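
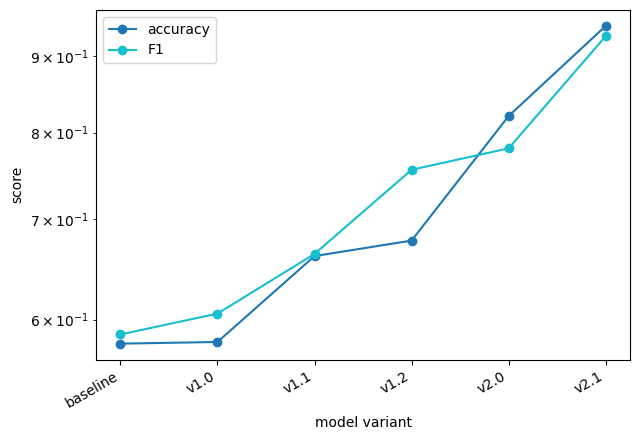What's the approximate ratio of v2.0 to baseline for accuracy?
v2.0 ≈ 0.80, baseline ≈ 0.60; 0.80/0.60 ≈ 1.33.

≈ 1.33×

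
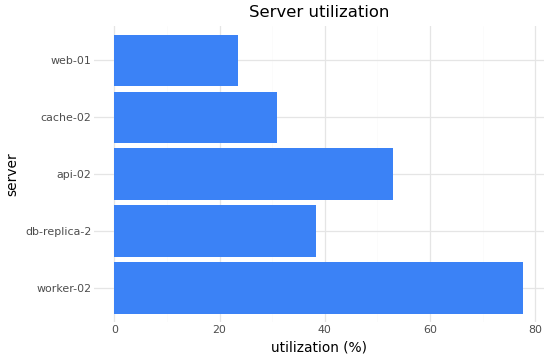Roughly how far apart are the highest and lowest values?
≈ 60

Max worker-02 ≈ 80, min web-01 ≈ 20; range ≈ 60.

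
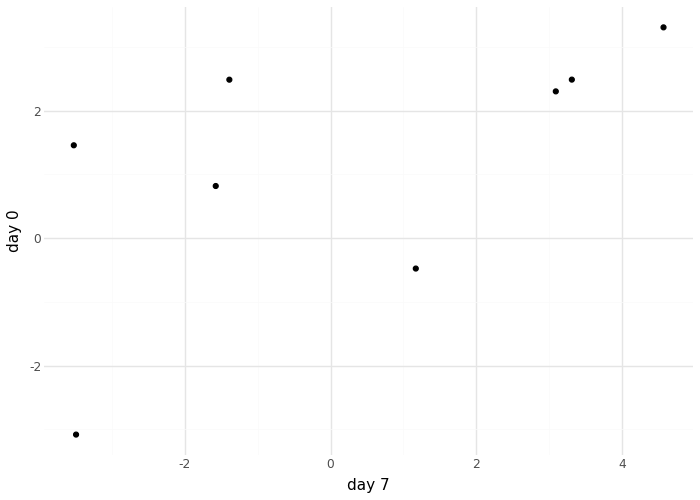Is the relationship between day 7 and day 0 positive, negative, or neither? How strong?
Points are positively correlated; moderate (|r| ≈ 0.6).

positive, moderate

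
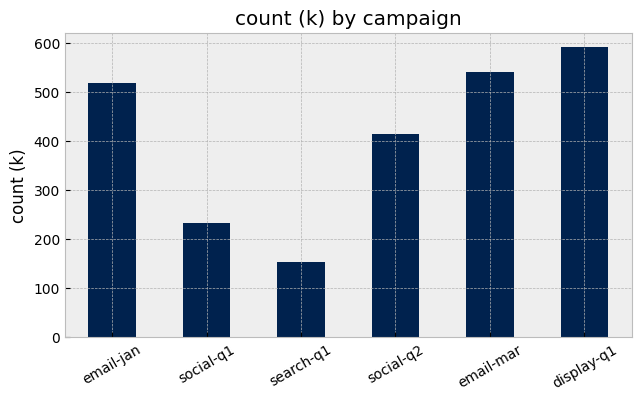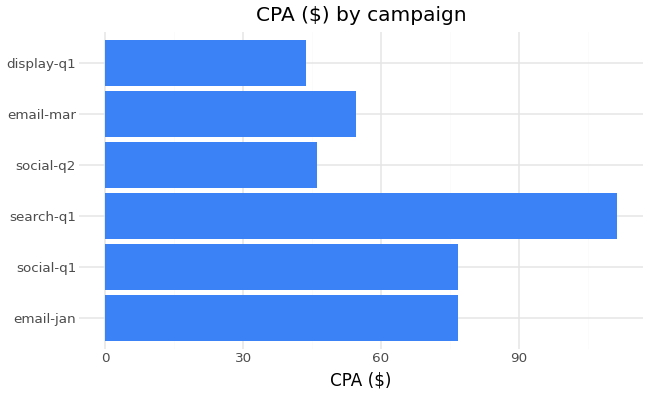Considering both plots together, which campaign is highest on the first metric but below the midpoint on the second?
display-q1

Chart 2 median CPA ($) ≈ 60; below-median campaigns: social-q2, email-mar, display-q1. Among those, display-q1 has the highest count (k) (≈ 600).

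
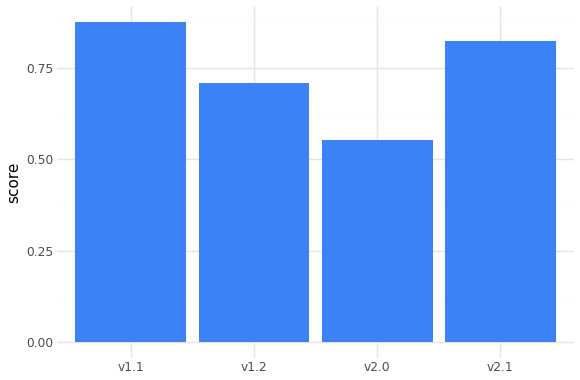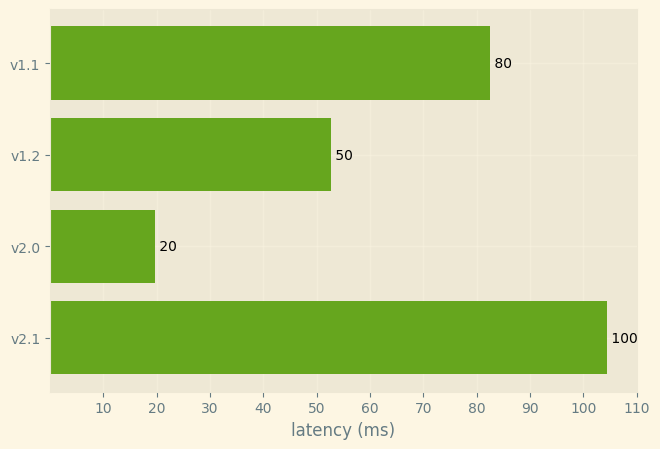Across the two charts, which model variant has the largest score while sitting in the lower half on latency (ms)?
Chart 2 median latency (ms) ≈ 70; below-median model variants: v1.2, v2.0. Among those, v1.2 has the highest score (≈ 0.7).

v1.2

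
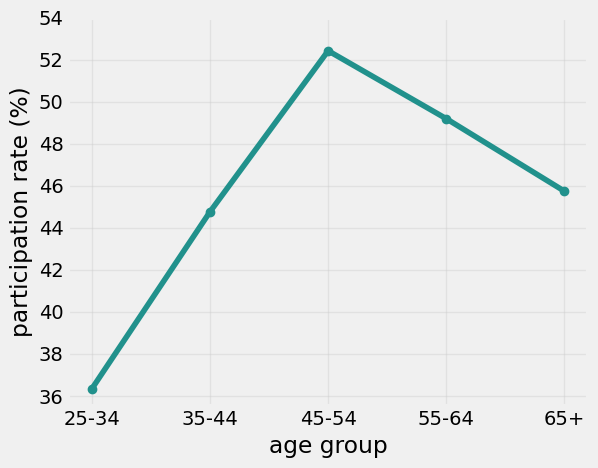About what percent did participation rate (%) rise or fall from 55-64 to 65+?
55-64 ≈ 50, 65+ ≈ 46; (46 − 50) / 50 ≈ -8%.

≈ -8%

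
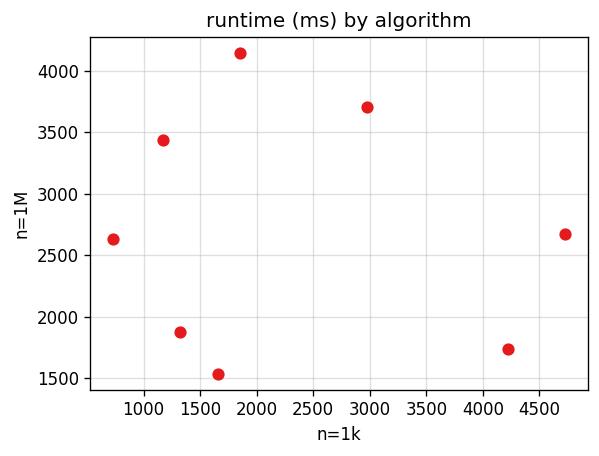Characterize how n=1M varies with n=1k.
Points are roughly uncorrelated; weak (|r| ≈ 0.1).

no clear correlation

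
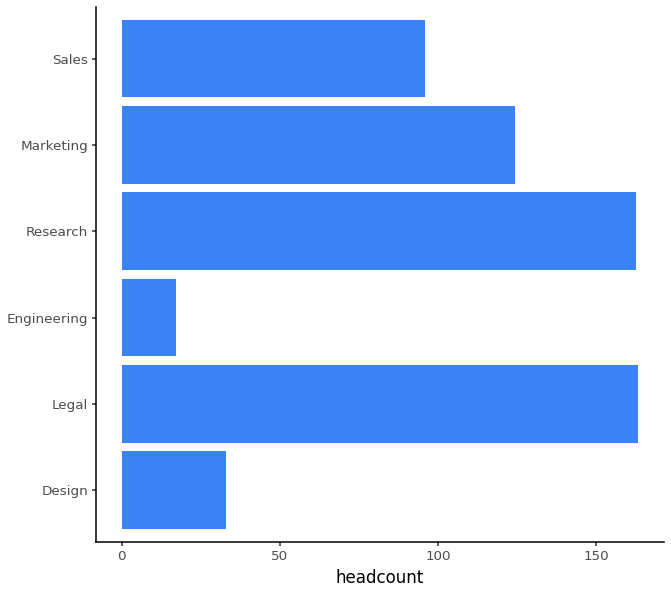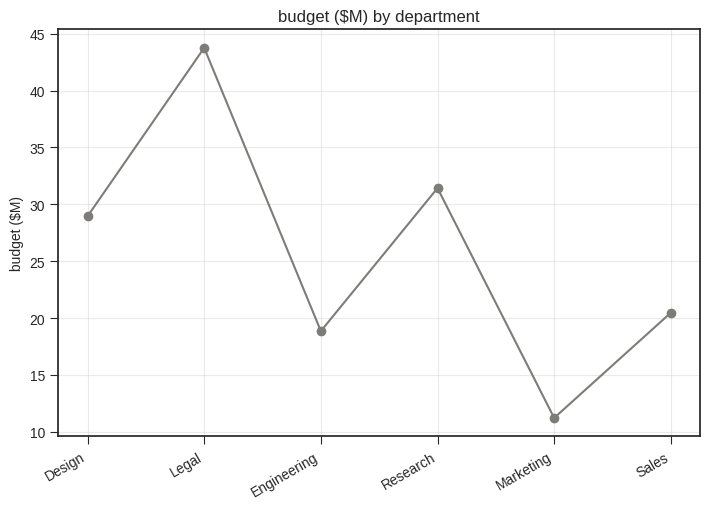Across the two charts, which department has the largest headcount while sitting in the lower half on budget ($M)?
Chart 2 median budget ($M) ≈ 25; below-median departments: Engineering, Marketing, Sales. Among those, Marketing has the highest headcount (≈ 120).

Marketing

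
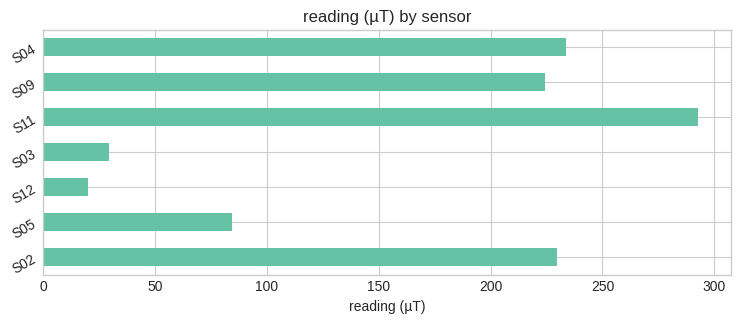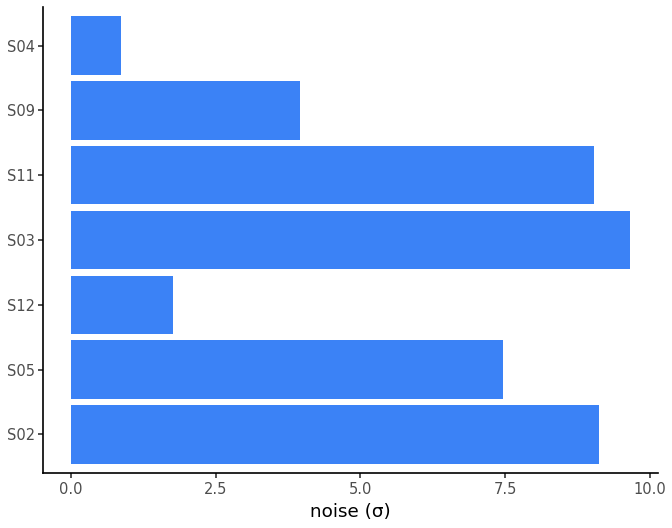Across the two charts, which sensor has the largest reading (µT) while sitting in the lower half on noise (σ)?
S04

Chart 2 median noise (σ) ≈ 7; below-median sensors: S12, S09, S04. Among those, S04 has the highest reading (µT) (≈ 250).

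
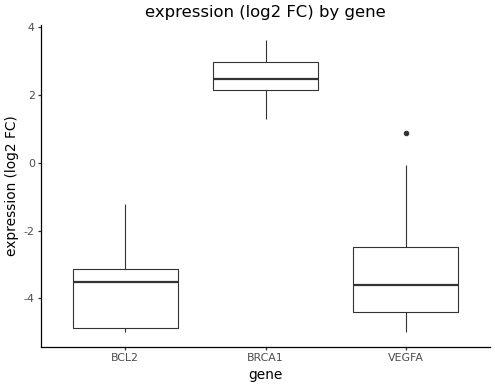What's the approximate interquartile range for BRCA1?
≈ 1

Q3 ≈ 3, Q1 ≈ 2; IQR ≈ 1.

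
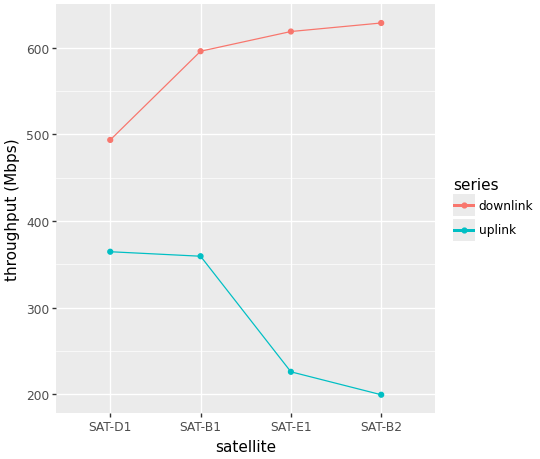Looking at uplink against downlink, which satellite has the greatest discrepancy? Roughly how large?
SAT-B2, ≈ 450 Mbps

SAT-B2: uplink ≈ 200, downlink ≈ 650 → gap ≈ 450. Next-largest (SAT-E1) is only ≈ 350.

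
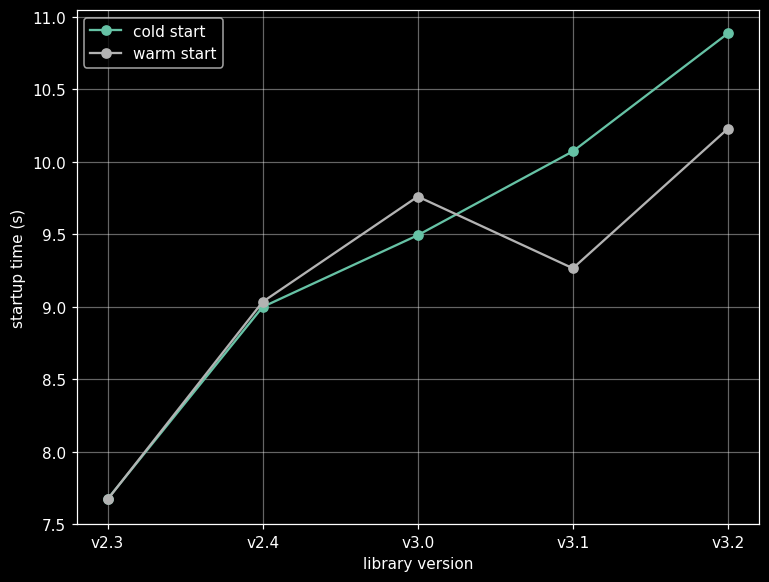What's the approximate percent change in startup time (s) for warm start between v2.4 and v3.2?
v2.4 ≈ 9.0, v3.2 ≈ 10.0; (10.0 − 9.0) / 9.0 ≈ +11.1%.

≈ +11.1%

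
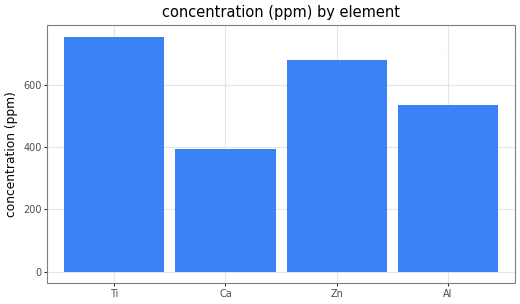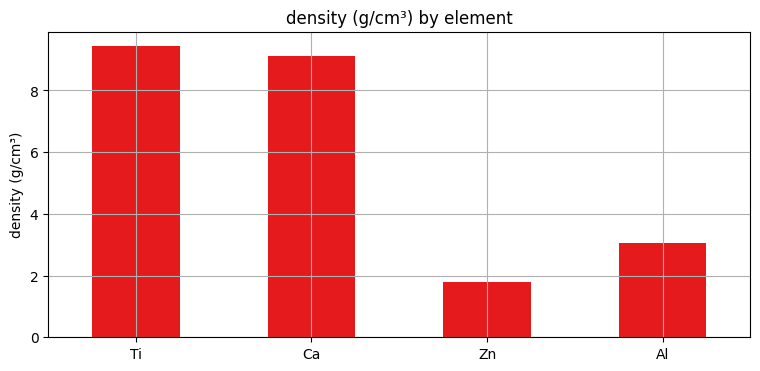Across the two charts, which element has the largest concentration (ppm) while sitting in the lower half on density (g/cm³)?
Zn

Chart 2 median density (g/cm³) ≈ 6; below-median elements: Zn, Al. Among those, Zn has the highest concentration (ppm) (≈ 700).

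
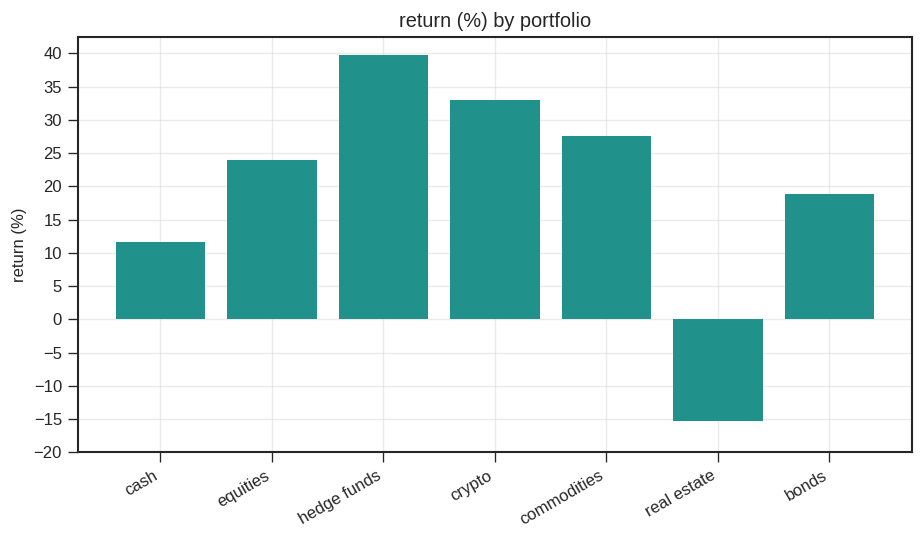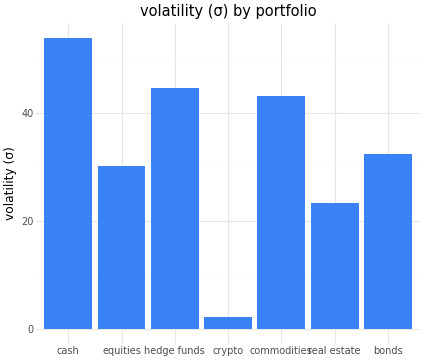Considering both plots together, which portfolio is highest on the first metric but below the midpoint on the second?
crypto

Chart 2 median volatility (σ) ≈ 30; below-median portfolios: equities, crypto, real estate. Among those, crypto has the highest return (%) (≈ 35).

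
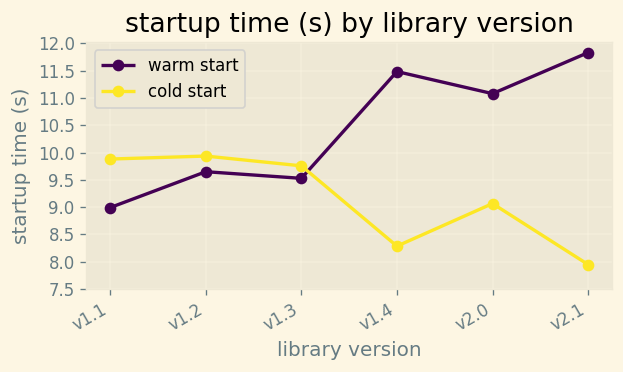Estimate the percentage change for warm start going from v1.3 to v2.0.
v1.3 ≈ 9.5, v2.0 ≈ 11.0; (11.0 − 9.5) / 9.5 ≈ +15.8%.

≈ +15.8%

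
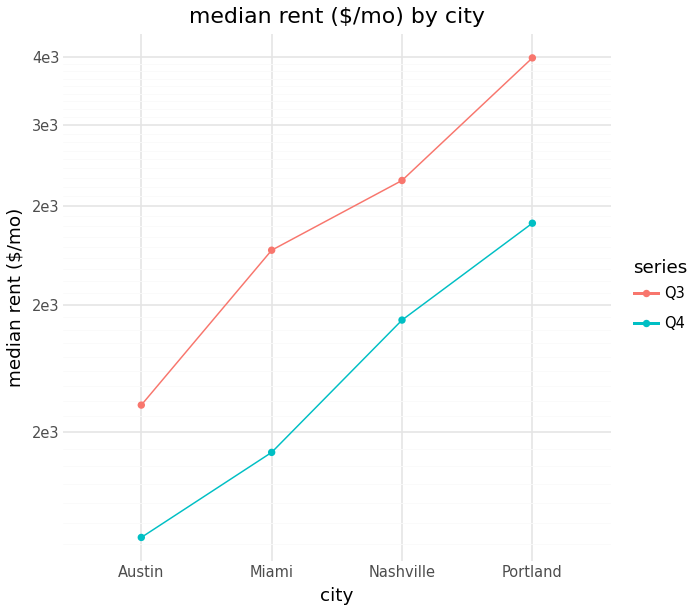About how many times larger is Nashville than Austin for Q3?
≈ 1.62×

Nashville ≈ 2600, Austin ≈ 1600; 2600/1600 ≈ 1.62.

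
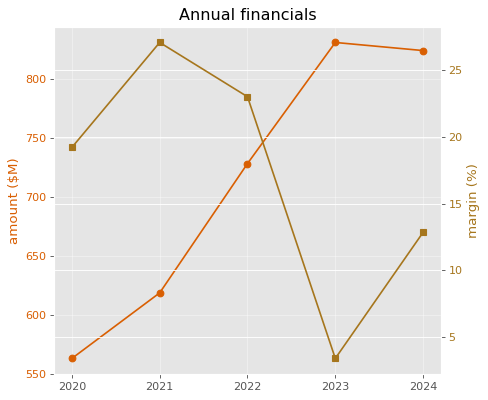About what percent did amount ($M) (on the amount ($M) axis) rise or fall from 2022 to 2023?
≈ +13.8%

2022 ≈ 725, 2023 ≈ 825; (825 − 725) / 725 ≈ +13.8%.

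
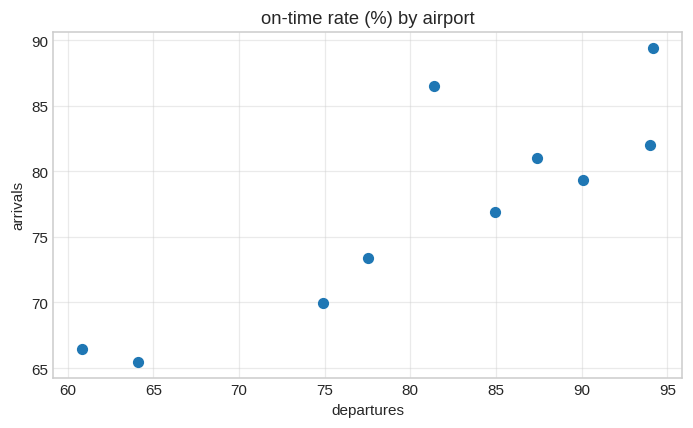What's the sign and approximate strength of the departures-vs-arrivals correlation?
Points are positively correlated; strong (|r| ≈ 0.9).

positive, strong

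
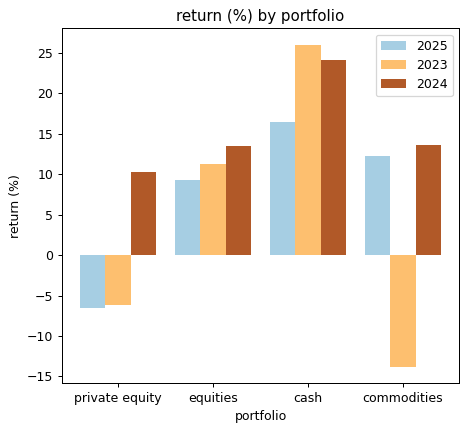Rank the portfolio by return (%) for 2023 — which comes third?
Top 4 for 2023: cash ≈ 25, equities ≈ 10, private equity ≈ -5, commodities ≈ -15.

private equity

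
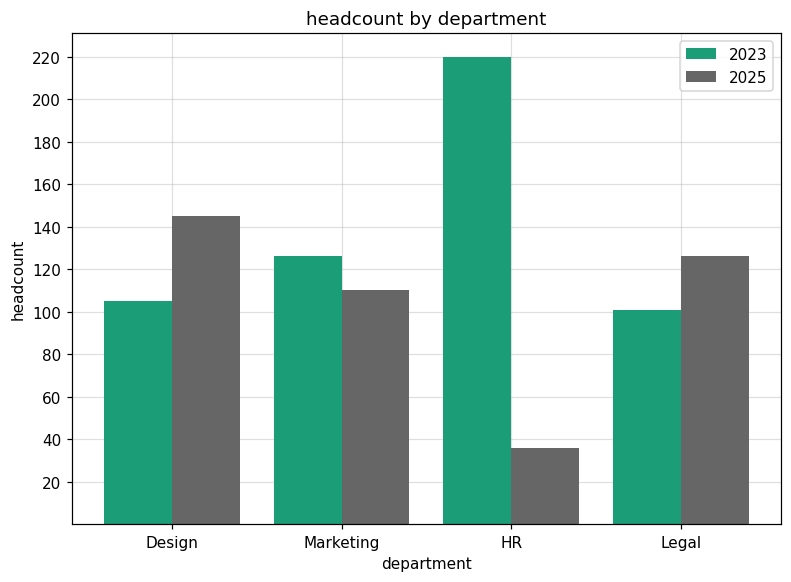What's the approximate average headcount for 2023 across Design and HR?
≈ 160

(100 + 220) / 2 ≈ 160.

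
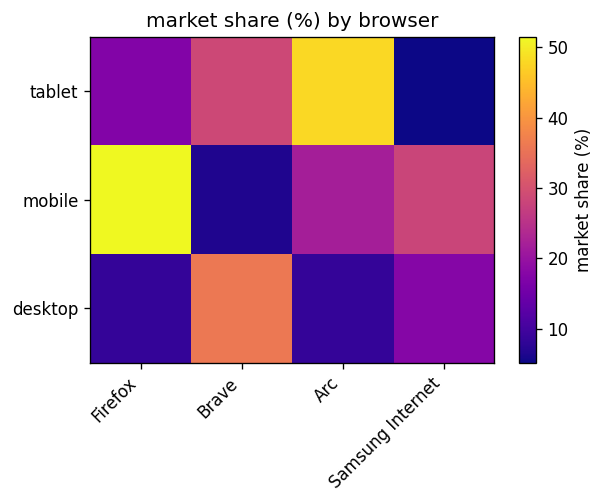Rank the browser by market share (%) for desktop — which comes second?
Top 3 for desktop: Brave ≈ 35, Samsung Internet ≈ 20, Firefox ≈ 10.

Samsung Internet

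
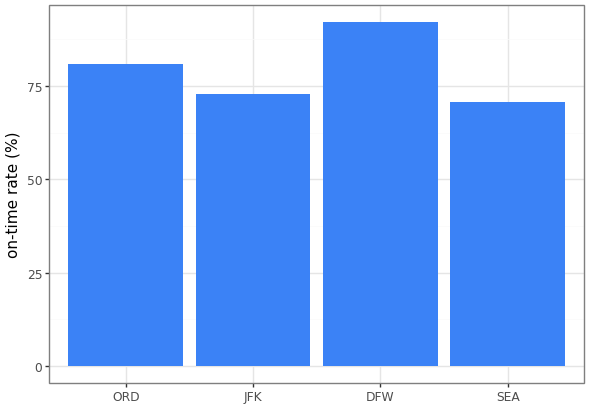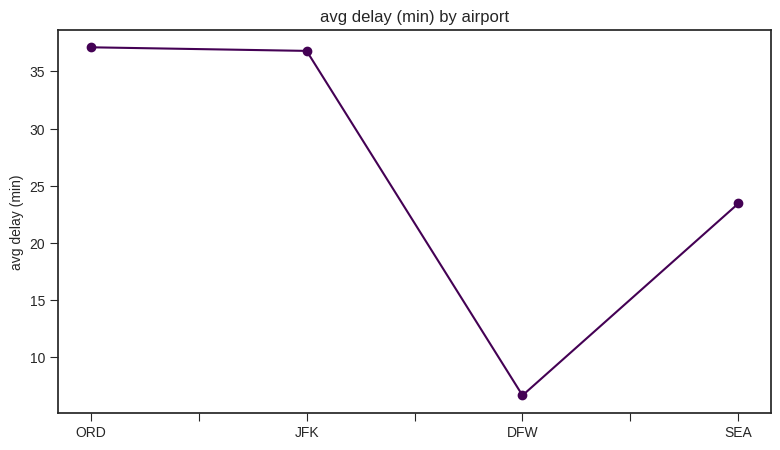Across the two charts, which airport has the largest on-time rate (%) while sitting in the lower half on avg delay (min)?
Chart 2 median avg delay (min) ≈ 30; below-median airports: DFW, SEA. Among those, DFW has the highest on-time rate (%) (≈ 90).

DFW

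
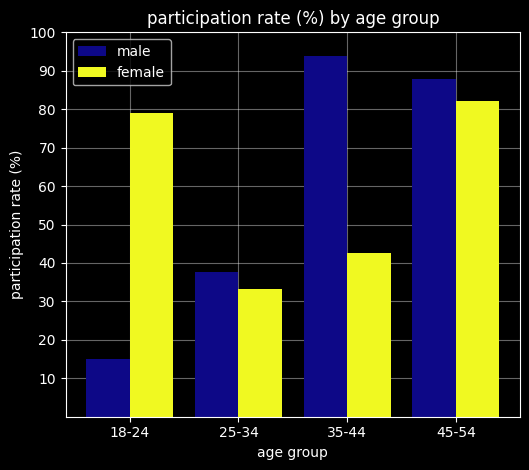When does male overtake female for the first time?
25-34

18-24: male ≈ 10 vs female ≈ 80 (not yet); 25-34: male ≈ 40 vs female ≈ 30 (first crossover).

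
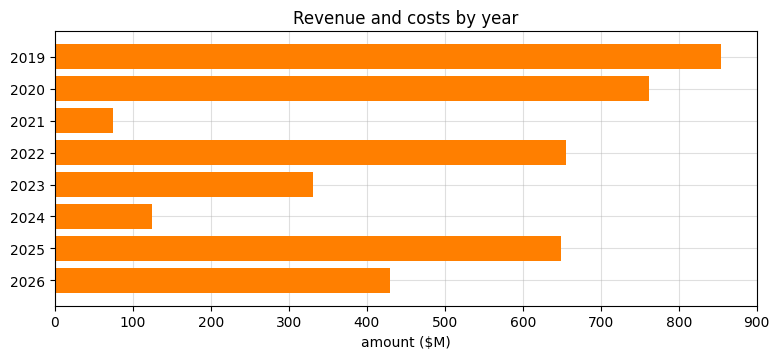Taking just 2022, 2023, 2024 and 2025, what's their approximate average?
≈ 425

(700 + 300 + 100 + 600) / 4 ≈ 425.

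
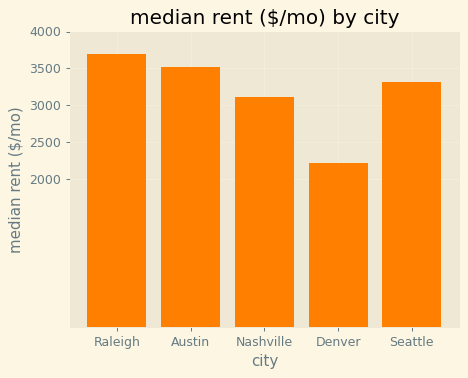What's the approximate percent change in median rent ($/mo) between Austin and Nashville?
≈ -14.3%

Austin ≈ 3500, Nashville ≈ 3000; (3000 − 3500) / 3500 ≈ -14.3%.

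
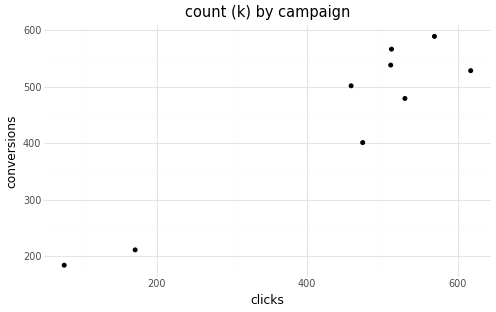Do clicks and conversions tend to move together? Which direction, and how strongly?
positive, strong

Points are positively correlated; strong (|r| ≈ 0.9).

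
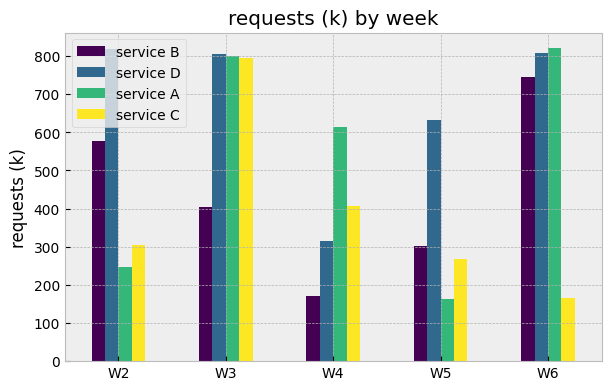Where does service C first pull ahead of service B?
W2: service C ≈ 300 vs service B ≈ 600 (not yet); W3: service C ≈ 800 vs service B ≈ 400 (first crossover).

W3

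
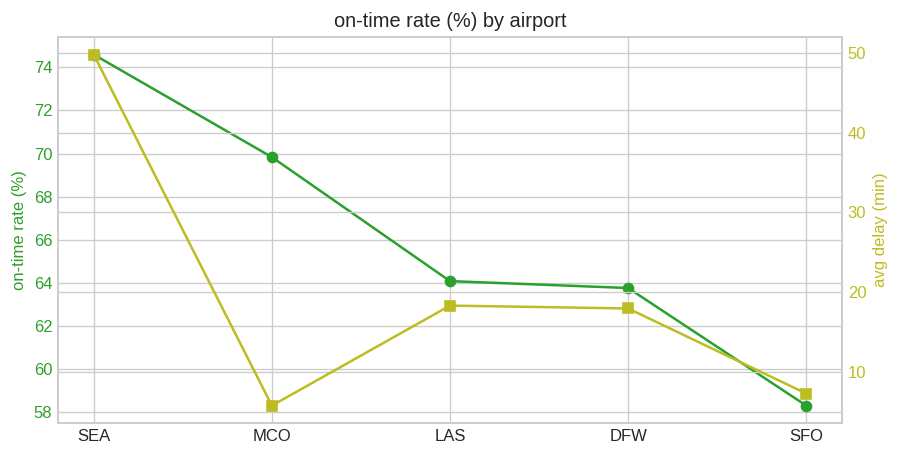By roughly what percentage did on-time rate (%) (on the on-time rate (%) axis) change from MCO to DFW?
MCO ≈ 70, DFW ≈ 64; (64 − 70) / 70 ≈ -8.6%.

≈ -8.6%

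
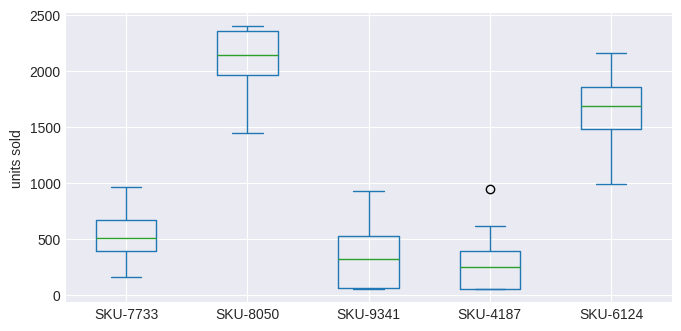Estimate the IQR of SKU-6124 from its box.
Q3 ≈ 1800, Q1 ≈ 1400; IQR ≈ 400.

≈ 400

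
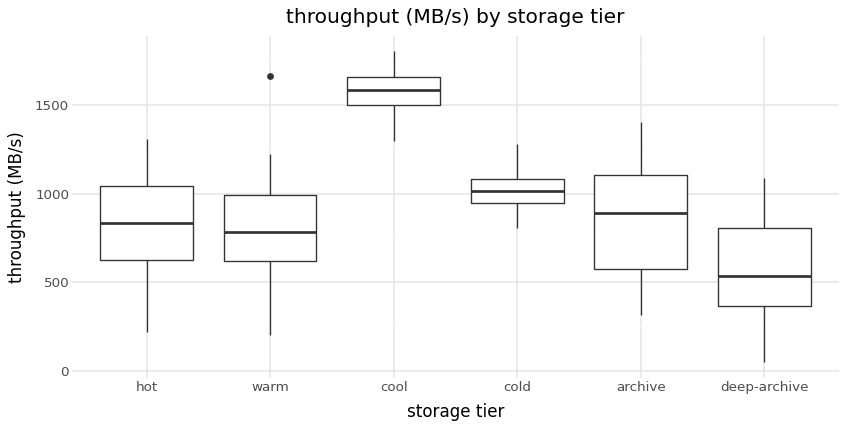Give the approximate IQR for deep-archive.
Q3 ≈ 800, Q1 ≈ 400; IQR ≈ 400.

≈ 400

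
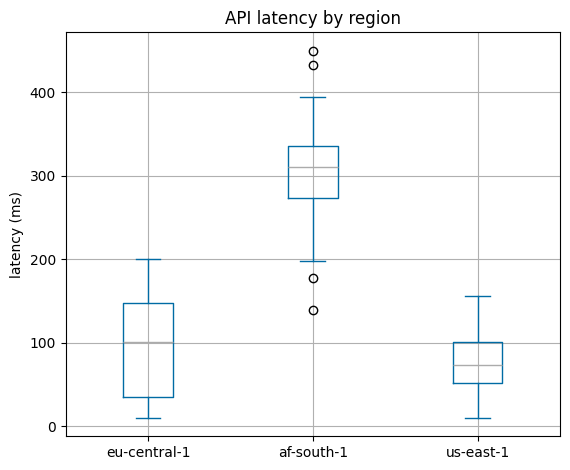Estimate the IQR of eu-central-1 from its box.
Q3 ≈ 140, Q1 ≈ 40; IQR ≈ 100.

≈ 100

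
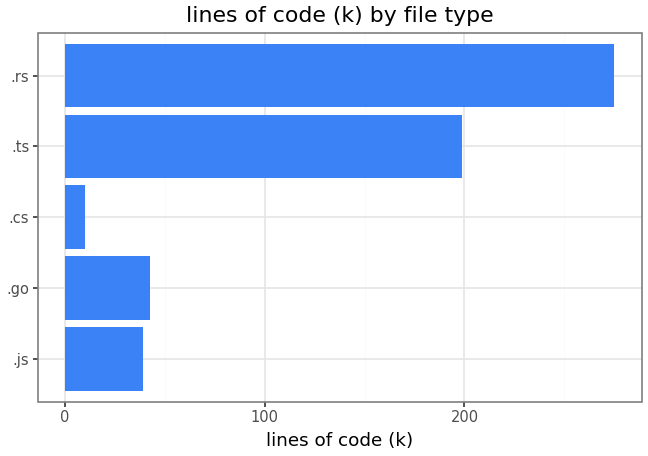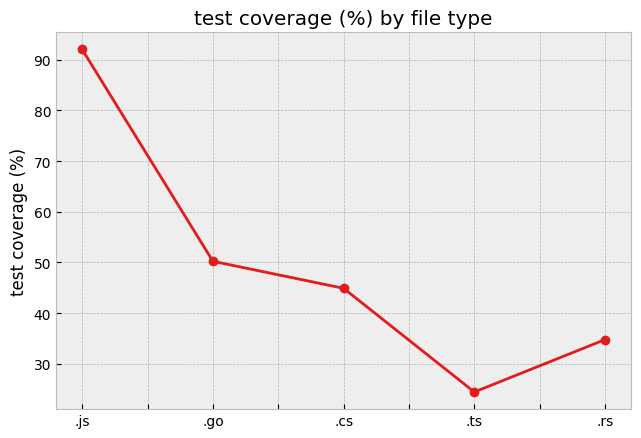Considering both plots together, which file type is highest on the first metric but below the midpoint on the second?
.rs

Chart 2 median test coverage (%) ≈ 40; below-median file types: .ts, .rs. Among those, .rs has the highest lines of code (k) (≈ 250).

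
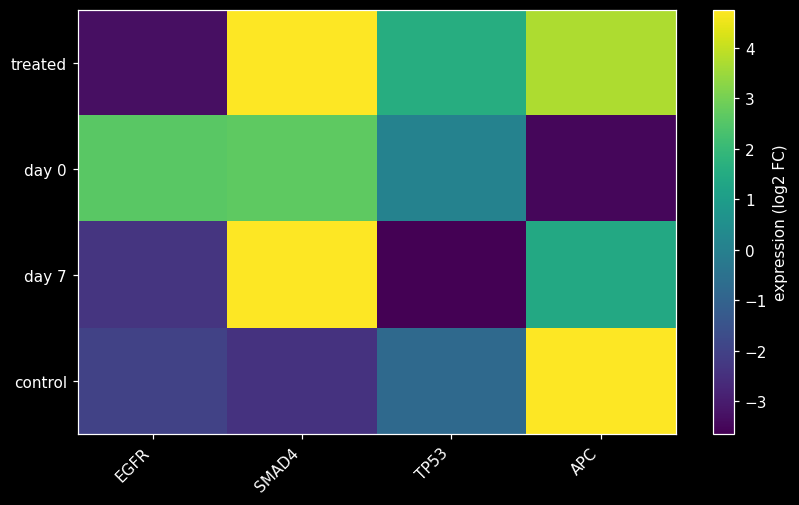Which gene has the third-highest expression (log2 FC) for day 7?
EGFR

Top 4 for day 7: SMAD4 ≈ 5, APC ≈ 1, EGFR ≈ -2, TP53 ≈ -4.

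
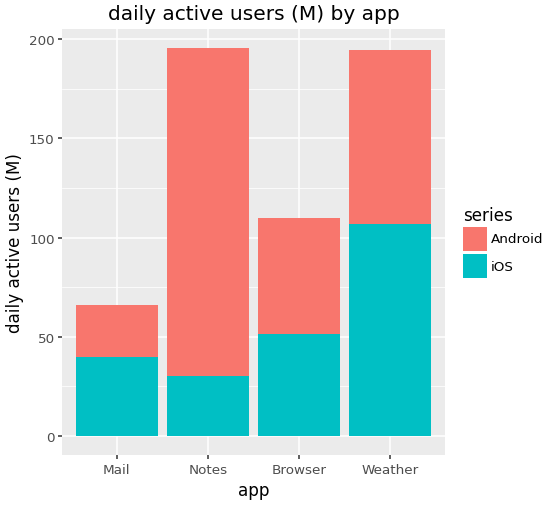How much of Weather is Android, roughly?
Android top ≈ 200, bottom ≈ 100; segment ≈ 100.

≈ 100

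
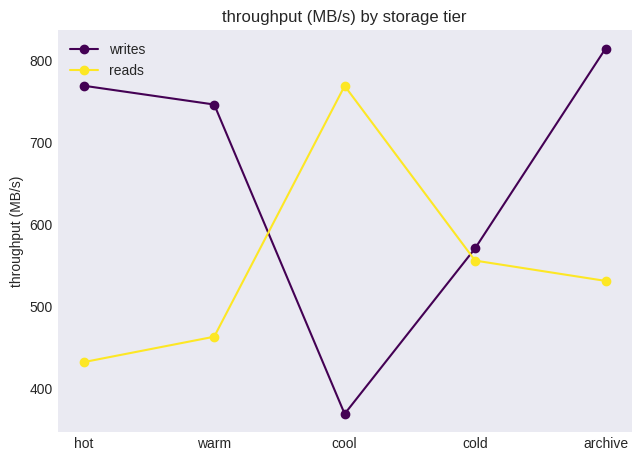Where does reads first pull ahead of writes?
cool

warm: reads ≈ 450 vs writes ≈ 750 (not yet); cool: reads ≈ 750 vs writes ≈ 350 (first crossover).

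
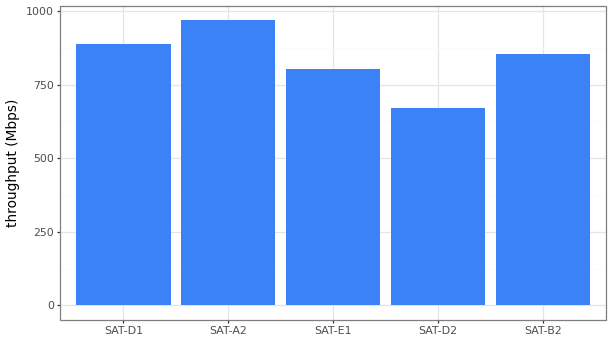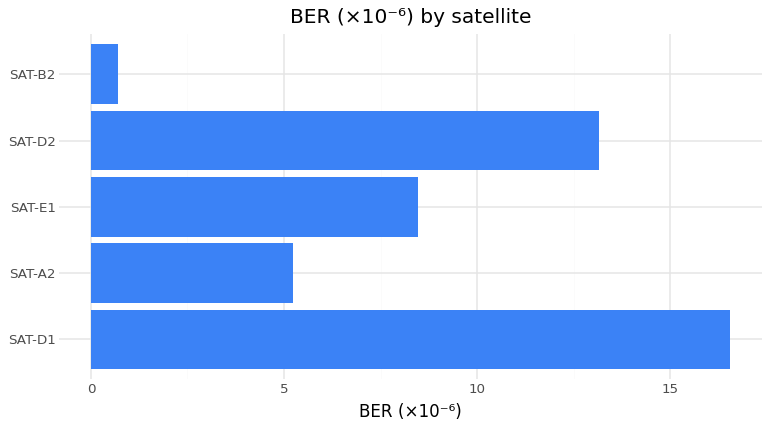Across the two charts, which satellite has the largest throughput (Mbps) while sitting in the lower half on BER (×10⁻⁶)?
SAT-A2

Chart 2 median BER (×10⁻⁶) ≈ 8; below-median satellites: SAT-A2, SAT-B2. Among those, SAT-A2 has the highest throughput (Mbps) (≈ 1000).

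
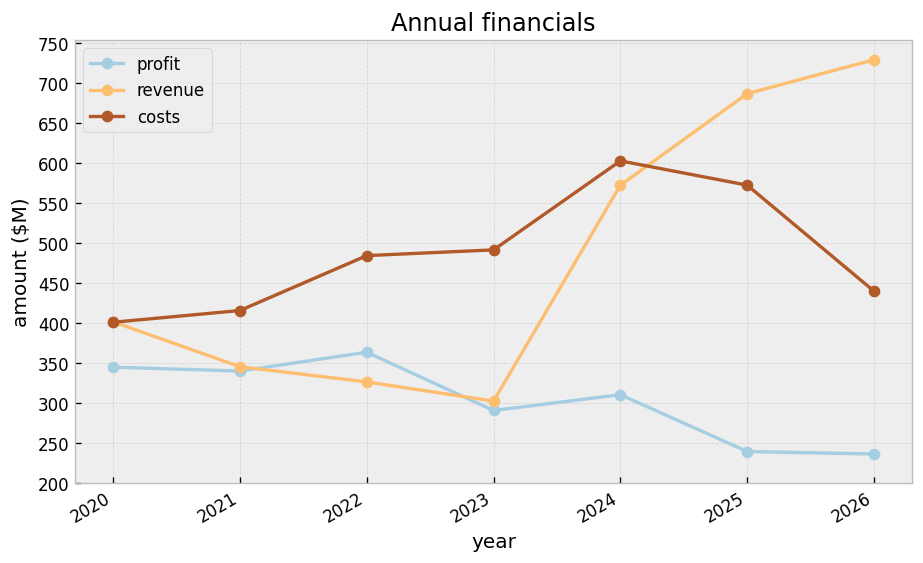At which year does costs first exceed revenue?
2020: costs ≈ 400 vs revenue ≈ 400 (not yet); 2021: costs ≈ 400 vs revenue ≈ 350 (first crossover).

2021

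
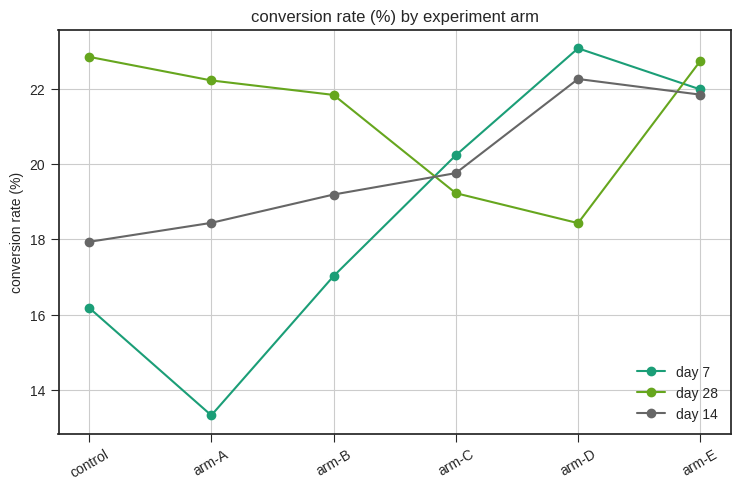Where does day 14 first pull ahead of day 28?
arm-C

arm-B: day 14 ≈ 19 vs day 28 ≈ 22 (not yet); arm-C: day 14 ≈ 20 vs day 28 ≈ 19 (first crossover).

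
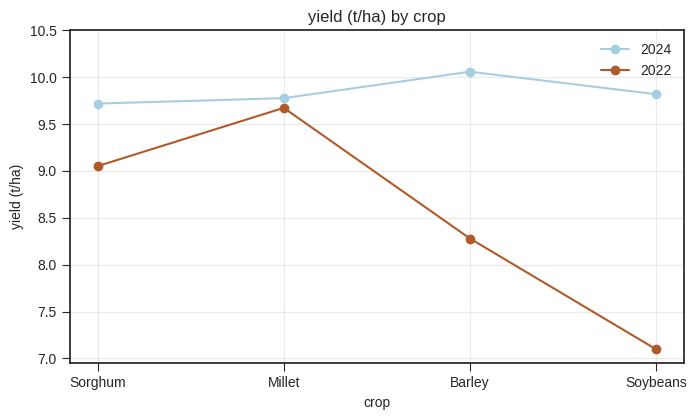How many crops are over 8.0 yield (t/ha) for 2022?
Above 8.0: Sorghum, Millet, Barley.

3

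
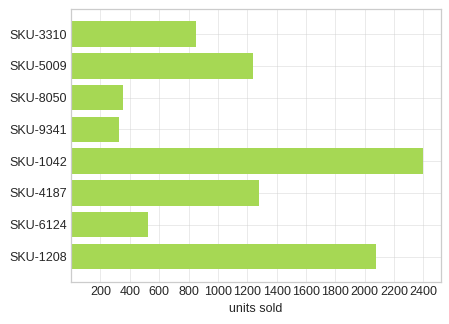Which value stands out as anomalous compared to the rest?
SKU-1042

SKU-1042 ≈ 2400; the rest sit between ≈ 400 and ≈ 2000.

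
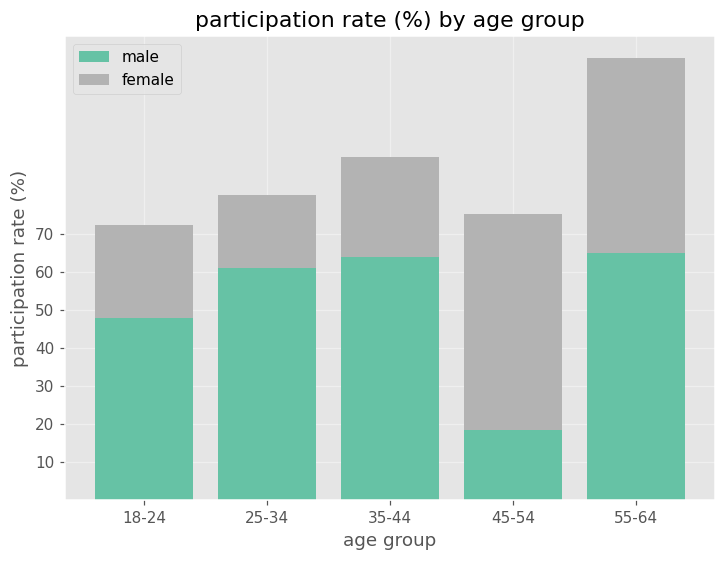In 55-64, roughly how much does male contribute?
≈ 60

male top ≈ 60, bottom ≈ 0; segment ≈ 60.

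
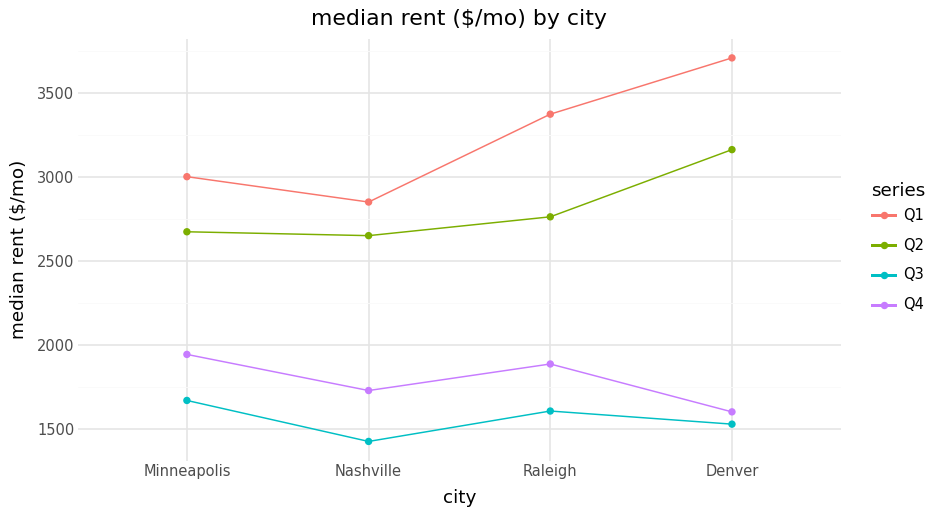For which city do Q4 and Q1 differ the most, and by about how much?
Denver: Q4 ≈ 1600, Q1 ≈ 3800 → gap ≈ 2200. Next-largest (Raleigh) is only ≈ 1600.

Denver, ≈ 2200 $/mo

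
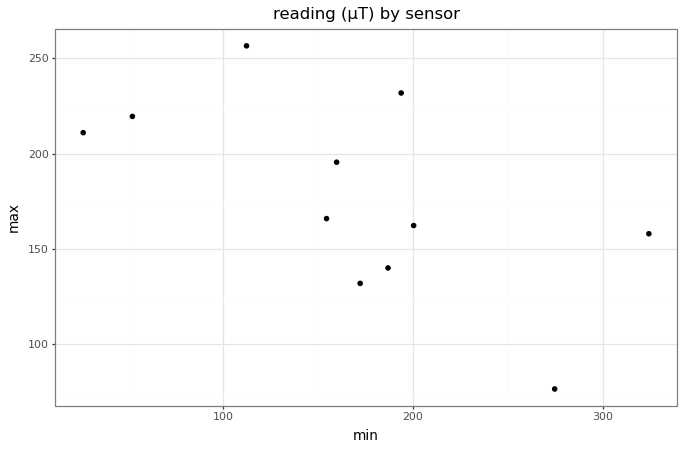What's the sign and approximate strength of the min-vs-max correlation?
negative, moderate

Points are negatively correlated; moderate (|r| ≈ 0.6).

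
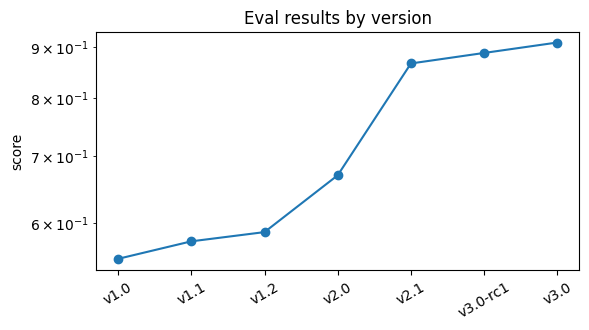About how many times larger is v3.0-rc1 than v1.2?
≈ 1.5×

v3.0-rc1 ≈ 0.90, v1.2 ≈ 0.60; 0.90/0.60 ≈ 1.5.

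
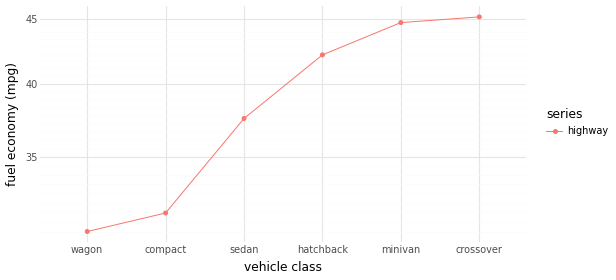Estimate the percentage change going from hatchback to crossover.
hatchback ≈ 42, crossover ≈ 46; (46 − 42) / 42 ≈ +9.5%.

≈ +9.5%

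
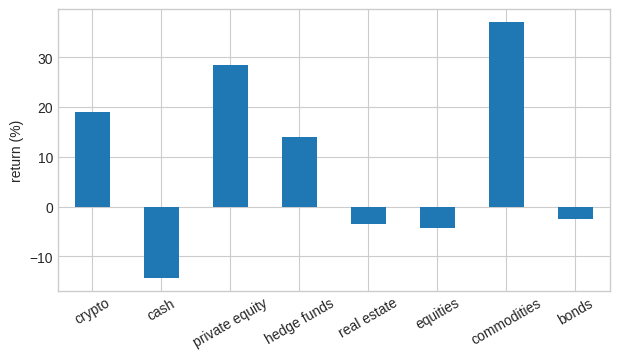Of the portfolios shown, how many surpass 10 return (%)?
Above 10: crypto, private equity, hedge funds, commodities.

4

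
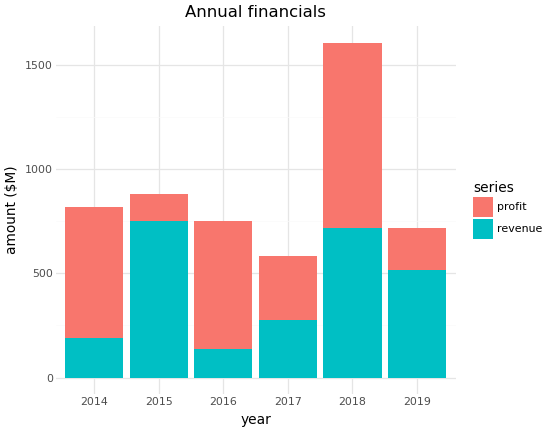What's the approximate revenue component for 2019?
≈ 600

revenue top ≈ 600, bottom ≈ 0; segment ≈ 600.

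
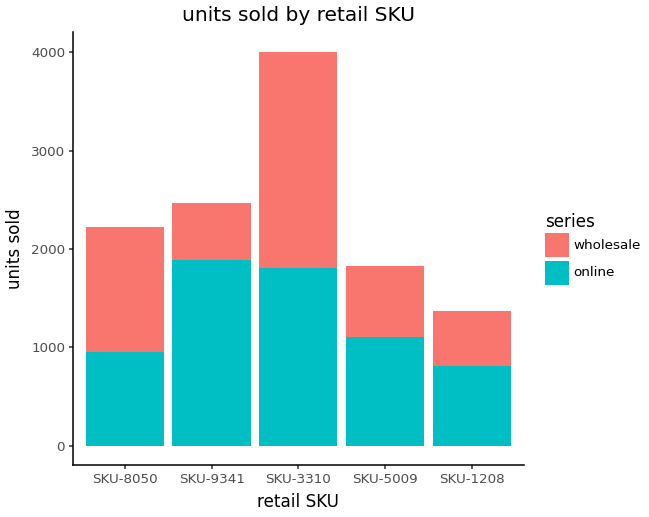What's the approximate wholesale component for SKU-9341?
wholesale top ≈ 2500, bottom ≈ 2000; segment ≈ 500.

≈ 500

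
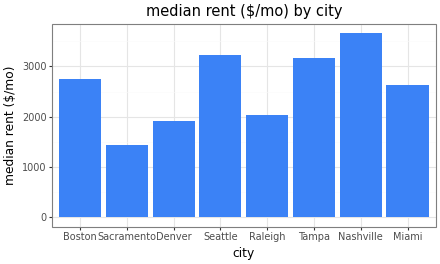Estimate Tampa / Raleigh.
Tampa ≈ 3000, Raleigh ≈ 2000; 3000/2000 ≈ 1.5.

≈ 1.5×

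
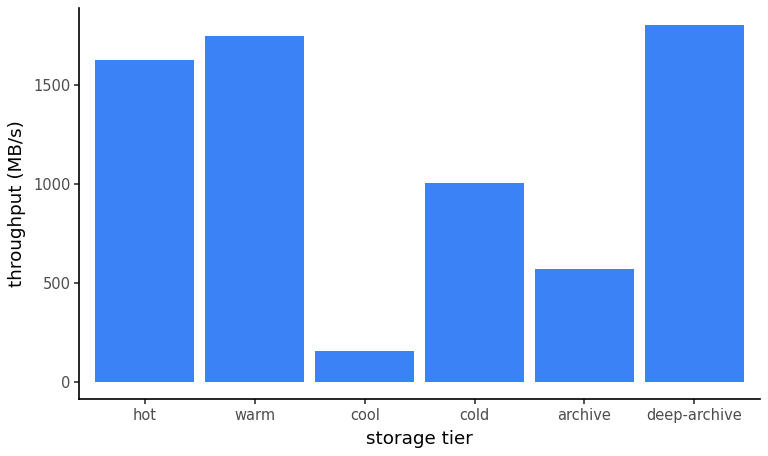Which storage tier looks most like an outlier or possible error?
cool ≈ 200; the rest sit between ≈ 600 and ≈ 1800.

cool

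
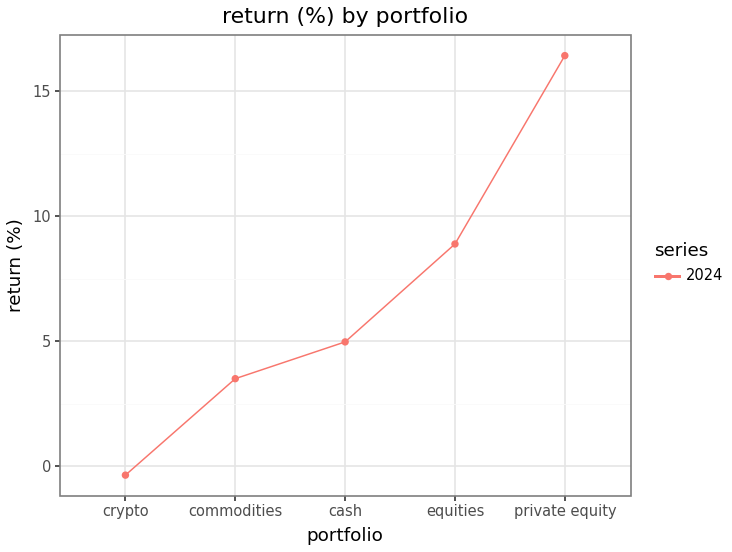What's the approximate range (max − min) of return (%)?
Max private equity ≈ 16, min crypto ≈ 0; range ≈ 16.

≈ 16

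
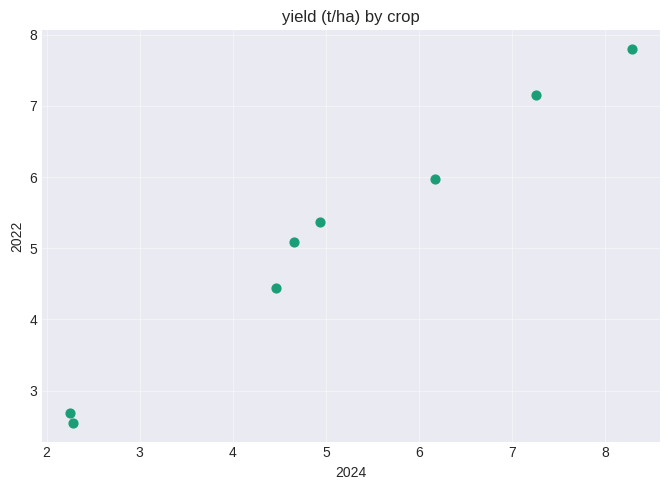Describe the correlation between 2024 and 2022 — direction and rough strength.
Points are positively correlated; strong (|r| ≈ 1.0).

positive, strong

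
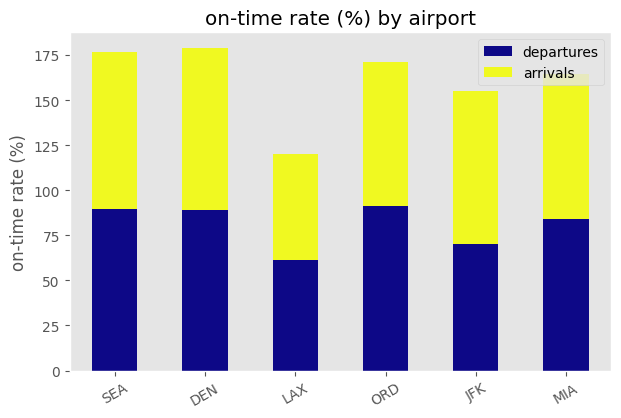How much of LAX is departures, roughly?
departures top ≈ 60, bottom ≈ 0; segment ≈ 60.

≈ 60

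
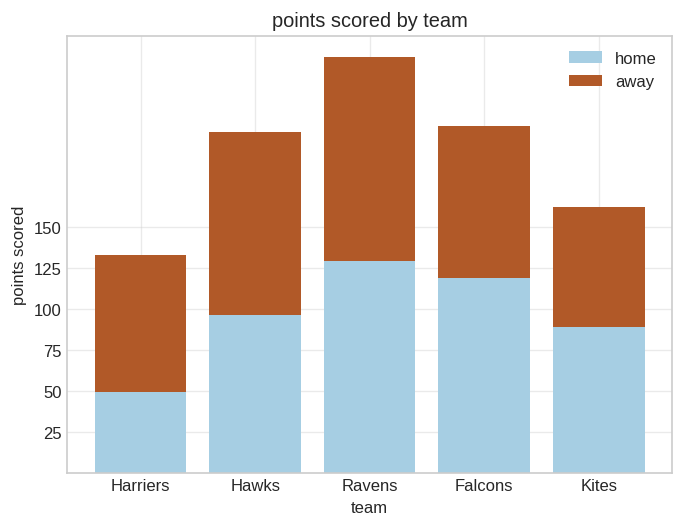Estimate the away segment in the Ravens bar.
away top ≈ 250, bottom ≈ 125; segment ≈ 125.

≈ 125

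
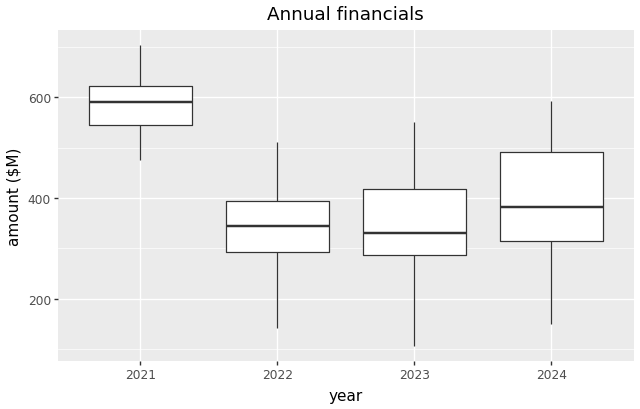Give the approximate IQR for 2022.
Q3 ≈ 400, Q1 ≈ 300; IQR ≈ 100.

≈ 100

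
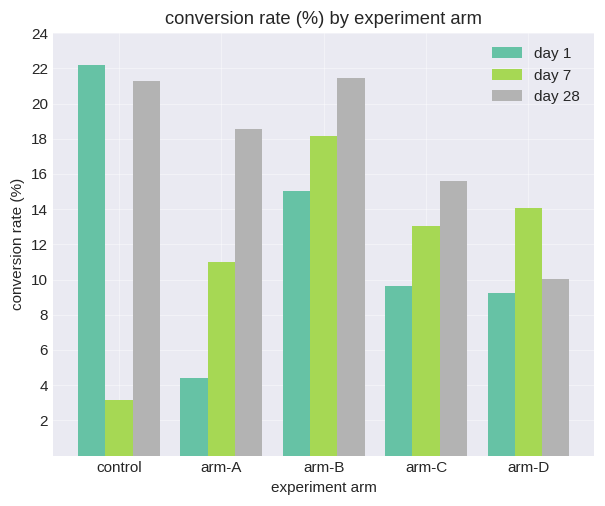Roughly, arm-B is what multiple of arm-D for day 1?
≈ 1.6×

arm-B ≈ 16, arm-D ≈ 10; 16/10 ≈ 1.6.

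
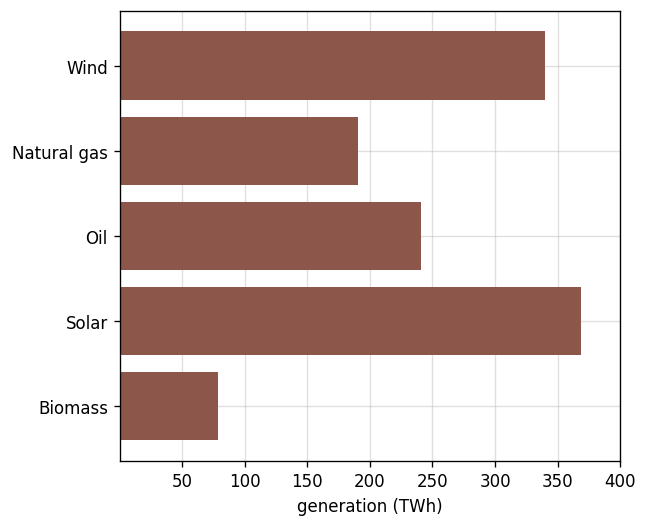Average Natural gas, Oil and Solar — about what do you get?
≈ 267

(200 + 250 + 350) / 3 ≈ 267.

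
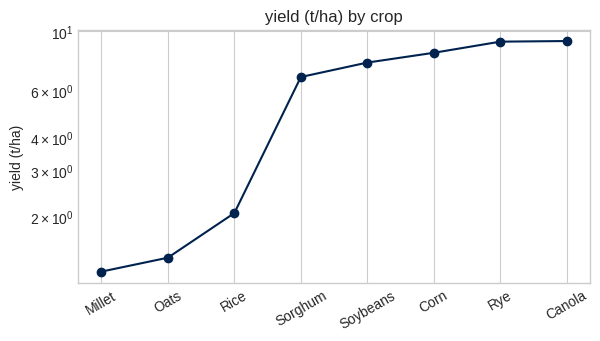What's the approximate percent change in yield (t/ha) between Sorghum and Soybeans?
≈ +14.3%

Sorghum ≈ 7, Soybeans ≈ 8; (8 − 7) / 7 ≈ +14.3%.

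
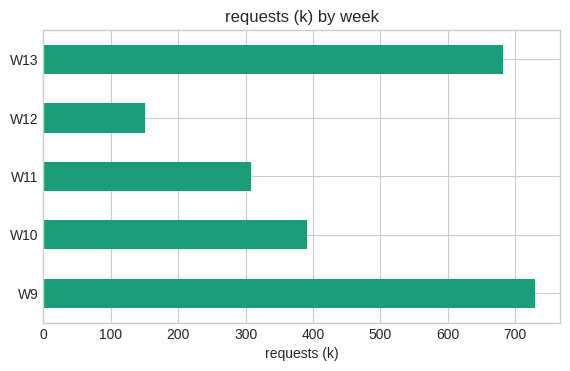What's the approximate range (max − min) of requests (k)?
≈ 500

Max W9 ≈ 700, min W12 ≈ 200; range ≈ 500.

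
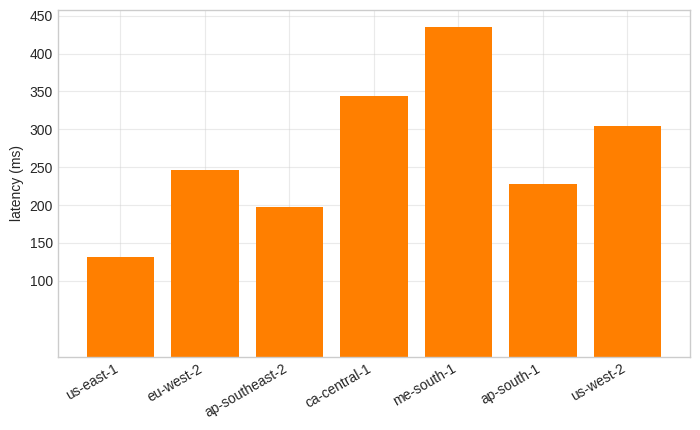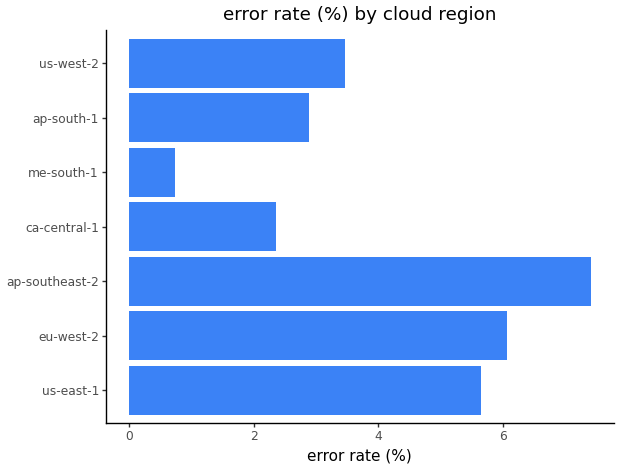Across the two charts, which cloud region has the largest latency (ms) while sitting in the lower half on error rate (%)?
Chart 2 median error rate (%) ≈ 3; below-median cloud regions: ca-central-1, me-south-1, ap-south-1. Among those, me-south-1 has the highest latency (ms) (≈ 450).

me-south-1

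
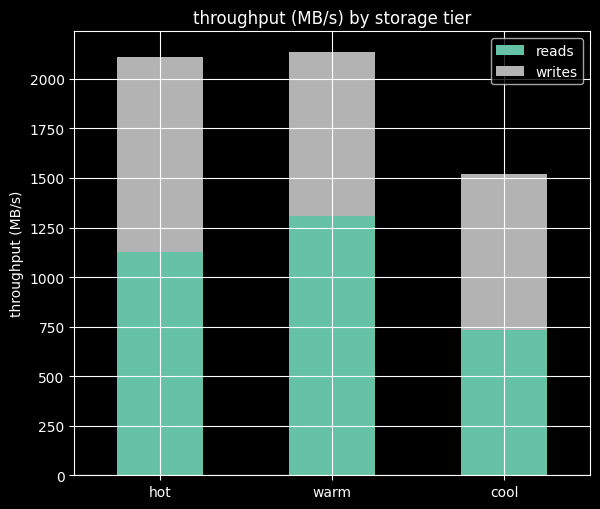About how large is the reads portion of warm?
≈ 1400

reads top ≈ 1400, bottom ≈ 0; segment ≈ 1400.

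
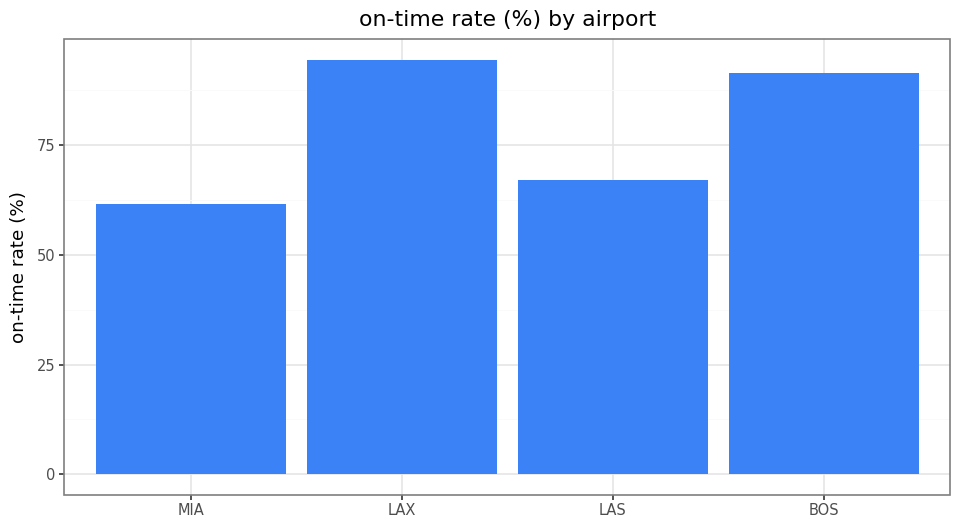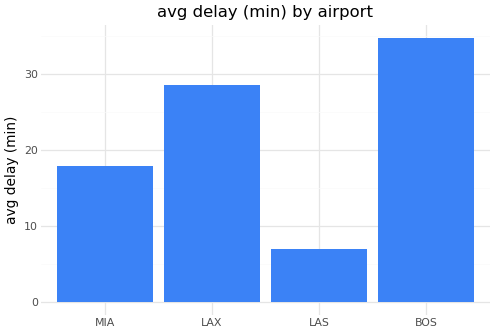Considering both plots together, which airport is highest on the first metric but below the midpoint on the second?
LAS

Chart 2 median avg delay (min) ≈ 25; below-median airports: MIA, LAS. Among those, LAS has the highest on-time rate (%) (≈ 70).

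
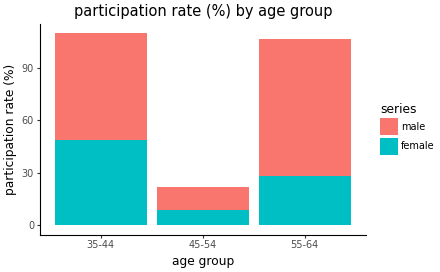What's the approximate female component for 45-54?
female top ≈ 10, bottom ≈ 0; segment ≈ 10.

≈ 10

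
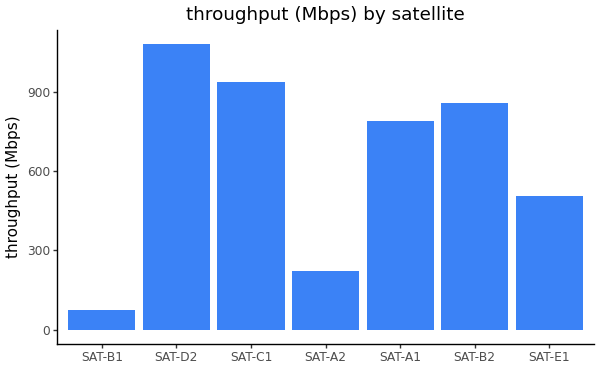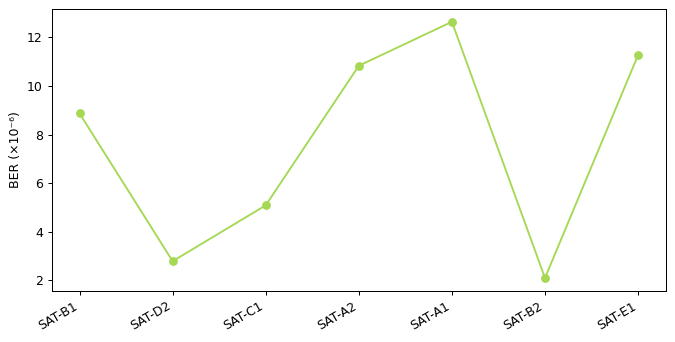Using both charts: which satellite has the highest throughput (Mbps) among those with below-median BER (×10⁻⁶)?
Chart 2 median BER (×10⁻⁶) ≈ 8; below-median satellites: SAT-D2, SAT-C1, SAT-B2. Among those, SAT-D2 has the highest throughput (Mbps) (≈ 1100).

SAT-D2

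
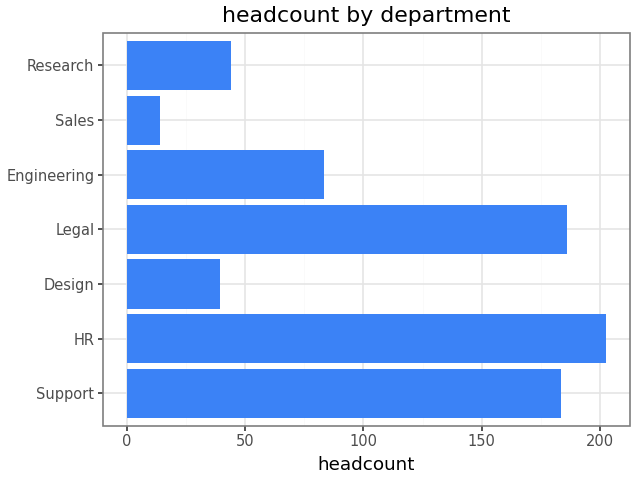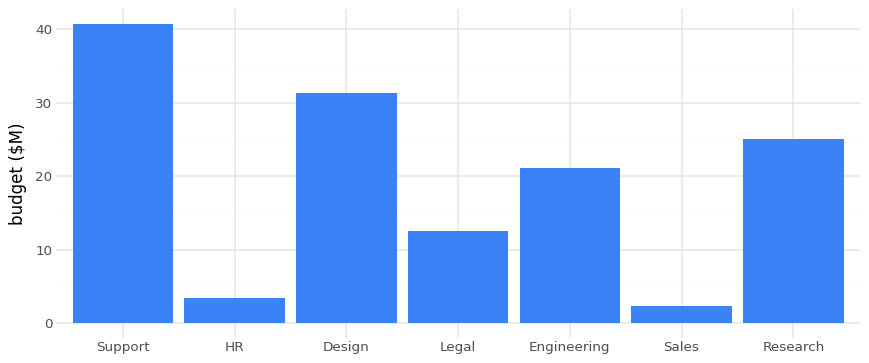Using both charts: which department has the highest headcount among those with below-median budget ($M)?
Chart 2 median budget ($M) ≈ 20; below-median departments: HR, Legal, Sales. Among those, HR has the highest headcount (≈ 200).

HR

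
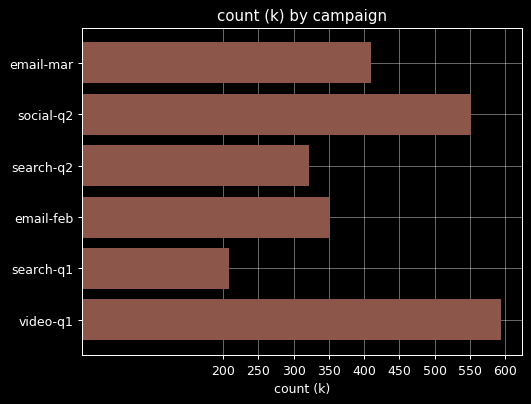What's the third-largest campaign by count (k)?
Top 4: video-q1 ≈ 600, social-q2 ≈ 550, email-mar ≈ 400, email-feb ≈ 350.

email-mar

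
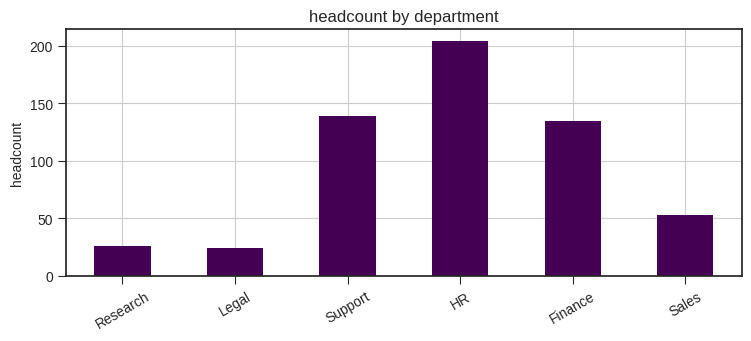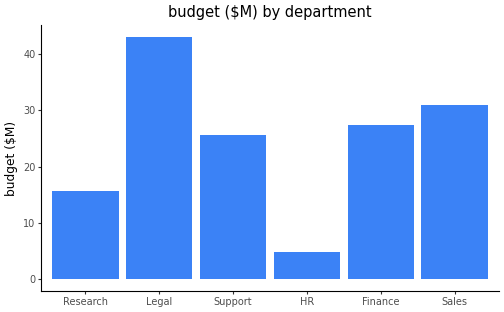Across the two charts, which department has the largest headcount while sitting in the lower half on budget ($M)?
Chart 2 median budget ($M) ≈ 25; below-median departments: Research, Support, HR. Among those, HR has the highest headcount (≈ 200).

HR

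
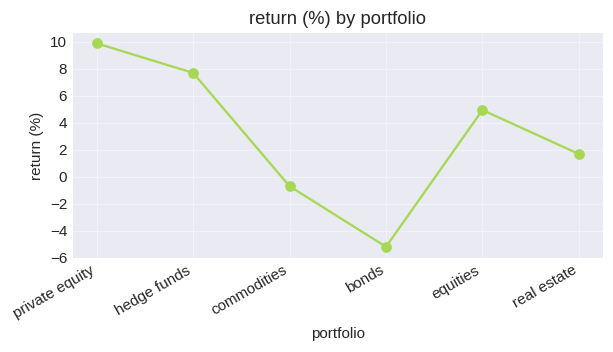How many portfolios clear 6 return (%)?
Above 6: private equity, hedge funds.

2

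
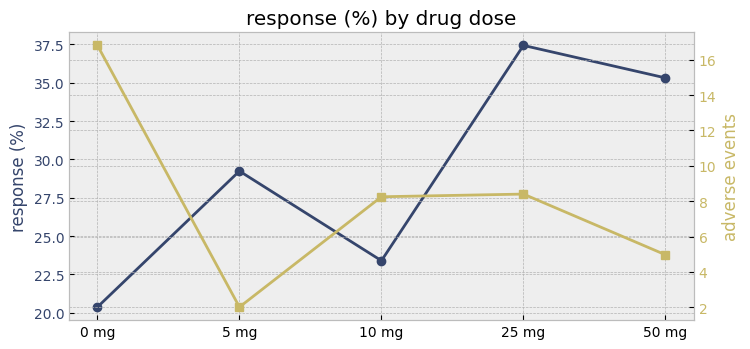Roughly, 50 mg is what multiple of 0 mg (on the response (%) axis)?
≈ 1.8×

50 mg ≈ 36, 0 mg ≈ 20; 36/20 ≈ 1.8.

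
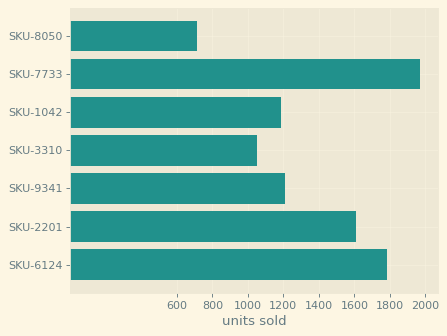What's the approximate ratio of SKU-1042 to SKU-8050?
SKU-1042 ≈ 1200, SKU-8050 ≈ 800; 1200/800 ≈ 1.5.

≈ 1.5×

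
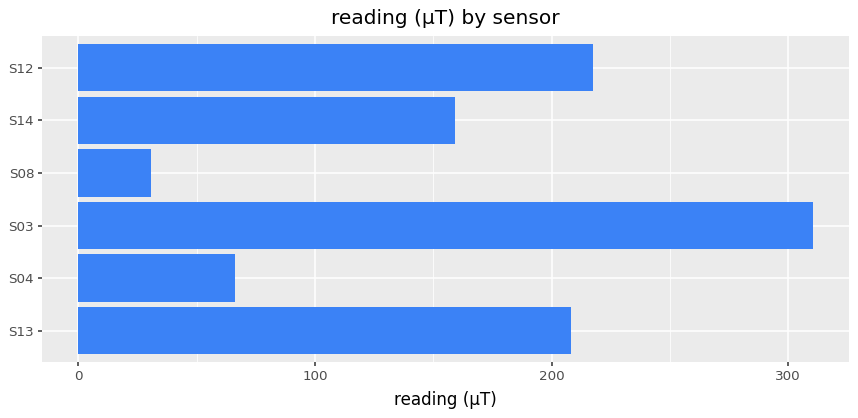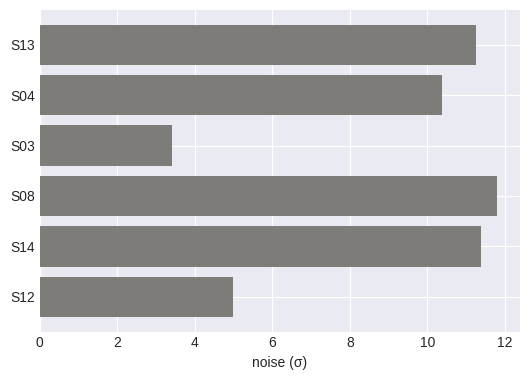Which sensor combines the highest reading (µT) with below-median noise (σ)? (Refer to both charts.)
S03

Chart 2 median noise (σ) ≈ 10; below-median sensors: S04, S03, S12. Among those, S03 has the highest reading (µT) (≈ 300).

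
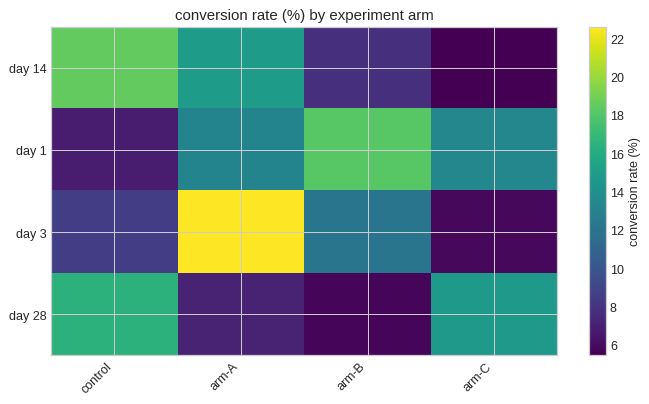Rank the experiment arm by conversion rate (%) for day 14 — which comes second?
Top 3 for day 14: control ≈ 18, arm-A ≈ 14, arm-B ≈ 8.

arm-A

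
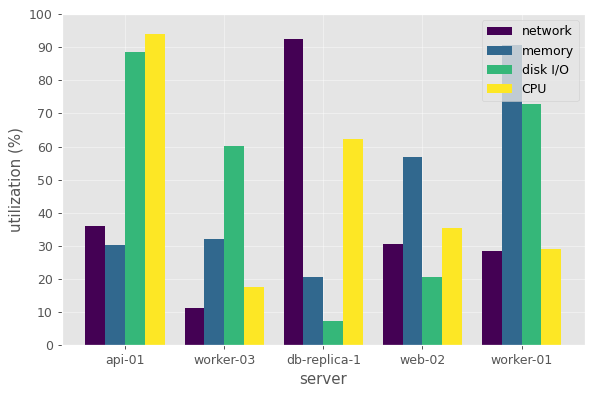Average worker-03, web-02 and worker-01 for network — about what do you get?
≈ 23

(10 + 30 + 30) / 3 ≈ 23.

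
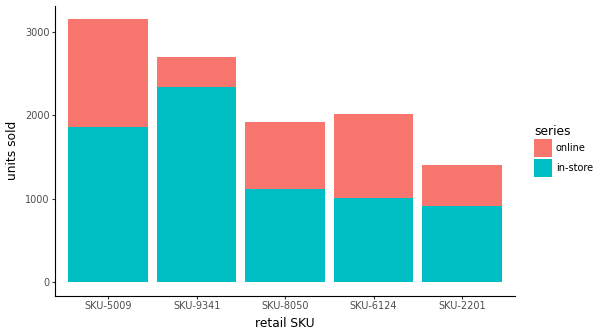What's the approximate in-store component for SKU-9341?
≈ 2500

in-store top ≈ 2500, bottom ≈ 0; segment ≈ 2500.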